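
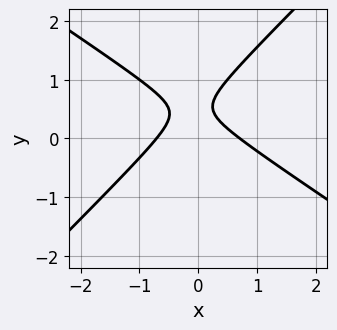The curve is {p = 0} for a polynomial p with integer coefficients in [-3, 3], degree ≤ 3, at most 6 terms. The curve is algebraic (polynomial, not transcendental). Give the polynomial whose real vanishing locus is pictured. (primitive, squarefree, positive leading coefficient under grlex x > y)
2*x^2 + x*y - 3*y^2 + 3*y - 1

(a) The degree is 2 — the shape is more complex than any degree-1 curve.
(b) From the axis intercepts and sections: it misses every integer gridline on the y-axis.
(c) Fitting integer coefficients to these (and the overall shape) gives p.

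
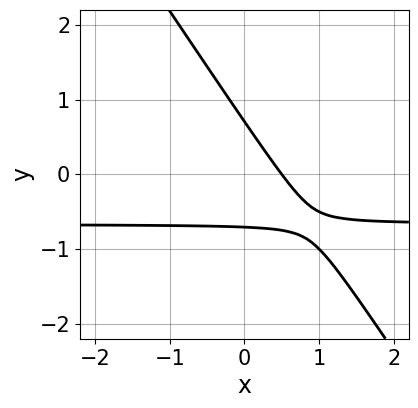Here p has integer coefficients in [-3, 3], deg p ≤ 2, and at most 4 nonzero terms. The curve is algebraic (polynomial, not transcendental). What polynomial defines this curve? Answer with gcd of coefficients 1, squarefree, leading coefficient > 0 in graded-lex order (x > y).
(a) Degree: a generic line meets the curve in up to 2 points, so deg p = 2.
(b) Putting this together gives p.

3*x*y + 2*y^2 + 2*x - 1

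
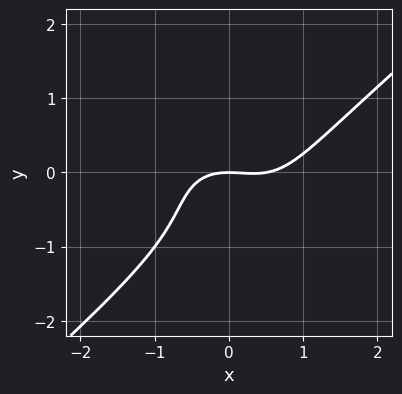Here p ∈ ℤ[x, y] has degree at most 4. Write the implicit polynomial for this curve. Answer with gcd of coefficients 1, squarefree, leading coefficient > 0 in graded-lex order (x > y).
2*x^3 - 3*y^3 - x^2 - 3*y^2 - 3*y

The degree is 3 — a generic line meets the curve in up to 3 points.
Reading off the gridlines: one x-axis crossing is at x = 0; it crosses the y-axis at the gridline y = 0.
Assembling these constraints gives the stated polynomial.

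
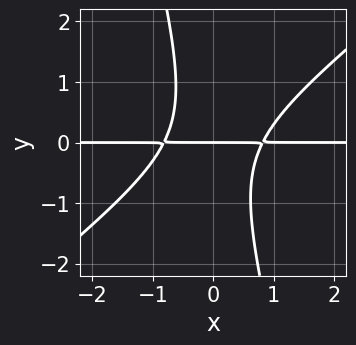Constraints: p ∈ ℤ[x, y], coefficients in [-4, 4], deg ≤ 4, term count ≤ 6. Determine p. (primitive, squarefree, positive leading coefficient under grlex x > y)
First, the degree is 3 — the shape is more complex than any degree-2 curve.
Next, from the visible intercepts: the visible x-axis segment lies entirely on the curve; one y-axis crossing is at y = 0.
Finally, assembling these constraints gives the stated polynomial.

3*x^2*y - 3*x*y^2 - y^3 - 2*y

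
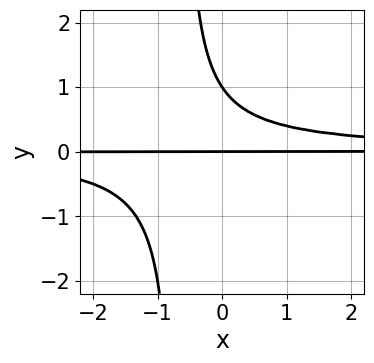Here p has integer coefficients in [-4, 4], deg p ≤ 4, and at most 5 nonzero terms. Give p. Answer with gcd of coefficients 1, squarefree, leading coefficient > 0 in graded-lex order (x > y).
3*x*y^2 + 2*y^2 - 2*y

First, deg p = 3. No degree-2 curve has this shape.
Next, checking where it meets the axes: among the integer gridlines, it crosses the y-axis at y ∈ {0, 1}; every point of the x-axis in the box is on the curve.
Finally, these observations pin down the coefficients.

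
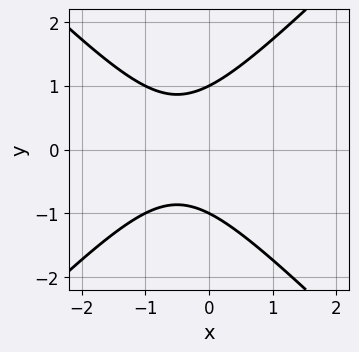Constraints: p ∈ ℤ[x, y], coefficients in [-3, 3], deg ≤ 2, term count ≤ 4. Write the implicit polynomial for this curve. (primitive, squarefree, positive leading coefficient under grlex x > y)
x^2 - y^2 + x + 1

1. deg p = 2. The shape is more complex than any degree-1 curve.
2. Symmetries: mirror symmetry y ↦ −y ⇒ only even powers of y.
3. Against the integer gridlines: the y-axis gridline crossings are at y ∈ {-1, 1}; it misses every integer gridline on the x-axis.
4. Solving for integer coefficients yields p as stated.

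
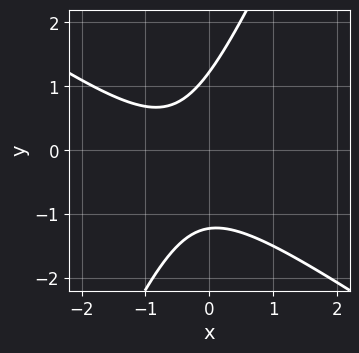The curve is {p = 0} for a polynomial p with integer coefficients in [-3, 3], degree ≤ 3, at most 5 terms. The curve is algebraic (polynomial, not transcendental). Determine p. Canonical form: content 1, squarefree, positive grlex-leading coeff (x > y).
1. deg p = 2.
2. From the axis intercepts and sections: the curve avoids every integer x-axis point in the box.
3. The integer polynomial consistent with all of this is the stated p.

3*x^2 + 3*x*y - 2*y^2 + 3*x + 3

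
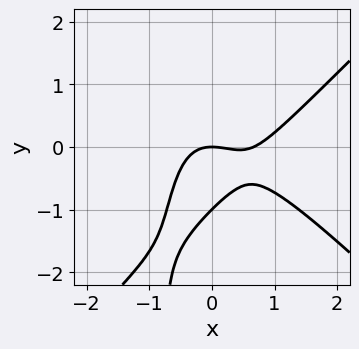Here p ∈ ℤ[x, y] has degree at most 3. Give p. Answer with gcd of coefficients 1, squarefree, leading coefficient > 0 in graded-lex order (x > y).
(a) deg p = 3. No degree-2 curve has this shape.
(b) From the visible intercepts: among the integer gridlines, it crosses the y-axis at y ∈ {-1, 0}; it crosses the x-axis at the gridline x = 0.
(c) Assembling these constraints gives the stated polynomial.

3*x^3 - 3*x*y^2 - 2*x^2 - 3*y^2 - 3*y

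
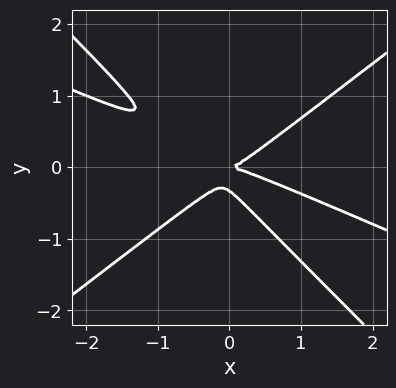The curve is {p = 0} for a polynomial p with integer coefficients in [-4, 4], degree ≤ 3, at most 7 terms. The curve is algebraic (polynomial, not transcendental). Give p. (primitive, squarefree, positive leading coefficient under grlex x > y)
First, deg p = 3. The shape is more complex than any degree-2 curve.
Then, reading off the gridlines: it crosses the x-axis at the gridline x = 0; it meets the y-axis at y = 0 (among the integer gridlines).
Finally, fitting integer coefficients to these (and the overall shape) gives p.

x^3 + 2*x^2*y - 2*x*y^2 - 3*y^3 - y^2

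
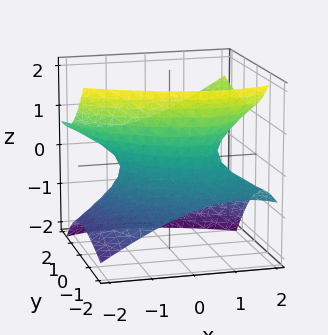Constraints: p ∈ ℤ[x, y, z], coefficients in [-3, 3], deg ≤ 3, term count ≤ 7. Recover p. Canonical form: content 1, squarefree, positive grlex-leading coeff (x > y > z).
x^2 + x*y + y^2 - 2*y*z - 2*z^2 - 1

1. deg p = 2. No degree-1 surface has this shape.
2. Checking where it meets the axes: the surface avoids every integer z-axis point in the box; the y-axis gridline crossings are at y ∈ {-1, 1}; the x-axis gridline crossings are at x ∈ {-1, 1}.
3. Assembling these constraints gives the stated polynomial.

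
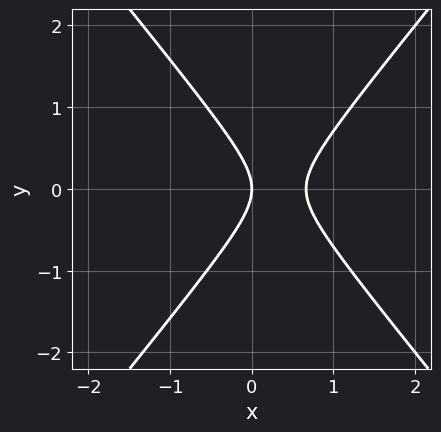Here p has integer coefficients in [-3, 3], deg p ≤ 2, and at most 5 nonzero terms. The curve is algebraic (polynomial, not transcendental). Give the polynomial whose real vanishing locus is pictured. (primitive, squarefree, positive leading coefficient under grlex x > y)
1. The degree is 2 — a generic line meets the curve in up to 2 points.
2. Symmetries: the y ↦ −y reflection is a symmetry, so y appears only in even powers.
3. Reading off the gridlines: one x-axis crossing is at x = 0; it meets the y-axis at y = 0 (among the integer gridlines).
4. These observations pin down the coefficients.

3*x^2 - 2*y^2 - 2*x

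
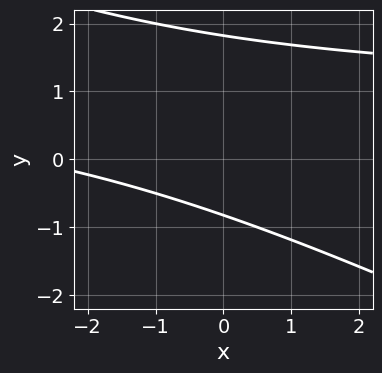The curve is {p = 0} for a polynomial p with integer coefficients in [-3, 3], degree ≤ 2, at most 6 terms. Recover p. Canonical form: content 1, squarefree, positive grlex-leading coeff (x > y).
Degree: the shape is more complex than any degree-1 curve, so deg p = 2.
Reading off the gridlines: no x-intercept at any integer in the box.
Solving for integer coefficients yields p as stated.

x*y + 2*y^2 - x - 2*y - 3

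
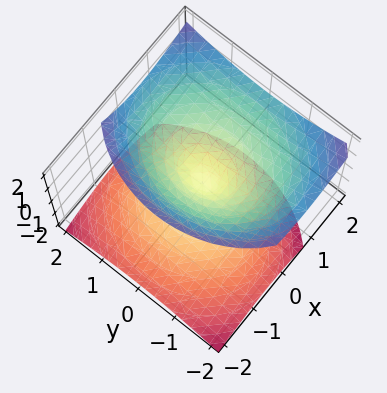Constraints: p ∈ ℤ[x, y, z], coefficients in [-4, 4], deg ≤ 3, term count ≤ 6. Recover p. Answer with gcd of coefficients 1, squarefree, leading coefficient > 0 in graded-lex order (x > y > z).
3*x^2 - 2*x*z + 2*y^2 - 3*z^2

First, deg p = 2. The shape is more complex than any degree-1 surface.
Next, reading off the gridlines: it meets the z-axis at z = 0 (among the integer gridlines); it crosses the x-axis at the gridline x = 0; one y-axis crossing is at y = 0.
Finally, putting this together gives p.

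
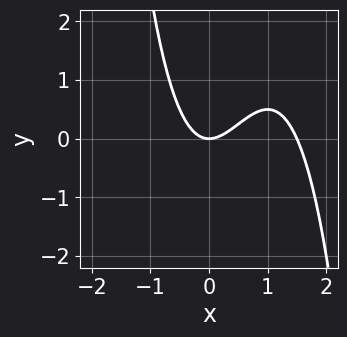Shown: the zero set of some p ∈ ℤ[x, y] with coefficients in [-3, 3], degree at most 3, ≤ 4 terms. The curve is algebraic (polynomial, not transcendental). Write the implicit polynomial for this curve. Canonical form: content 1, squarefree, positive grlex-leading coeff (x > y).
2*x^3 - 3*x^2 + 2*y

First, the degree is 3 — the shape is more complex than any degree-2 curve.
Then, checking where it meets the axes: it meets the x-axis at x = 0 (among the integer gridlines); it meets the y-axis at y = 0 (among the integer gridlines).
Finally, fitting integer coefficients to these (and the overall shape) gives p.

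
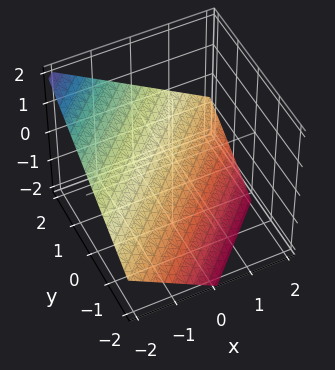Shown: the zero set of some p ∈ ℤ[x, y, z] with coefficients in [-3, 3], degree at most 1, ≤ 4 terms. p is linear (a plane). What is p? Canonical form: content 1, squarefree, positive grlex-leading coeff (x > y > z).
1. deg p = 1.
2. Checking where it meets the axes: it meets the x-axis at x = -1 (among the integer gridlines); one y-axis crossing is at y = 1.
3. Solving for integer coefficients yields p as stated.

2*x - 2*y + 3*z + 2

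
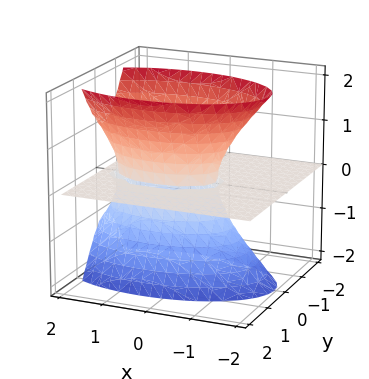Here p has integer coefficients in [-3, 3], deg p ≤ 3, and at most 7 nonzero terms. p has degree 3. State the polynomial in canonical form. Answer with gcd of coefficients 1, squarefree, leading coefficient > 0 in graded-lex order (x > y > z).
(a) I count 2 distinct pieces. Treating them together as one polynomial.
(b) deg p = 3. No degree-2 surface has this shape.
(c) Reading off the gridlines: it meets the z-axis at z = 0 (among the integer gridlines); the visible x-axis segment lies entirely on the surface; every point of the y-axis in the box is on the surface.
(d) These observations pin down the coefficients.

x^2*z + 3*y^2*z - z^3 - x*z - z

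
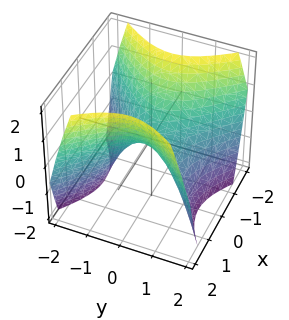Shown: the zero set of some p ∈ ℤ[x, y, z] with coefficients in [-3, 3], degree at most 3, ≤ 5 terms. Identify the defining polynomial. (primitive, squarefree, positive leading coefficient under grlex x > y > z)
x^2 - y^2 - z

First, degree: a hyperbolic paraboloid; a quadric, so deg p = 2.
Next, symmetries: mirror symmetry x ↦ −x ⇒ only even powers of x; it's symmetric under y → −y, forcing even powers of y.
Then, observable constraints: one x-axis crossing is at x = 0; it meets the z-axis at z = 0 (among the integer gridlines); it crosses the y-axis at the gridline y = 0.
Finally, these observations pin down the coefficients.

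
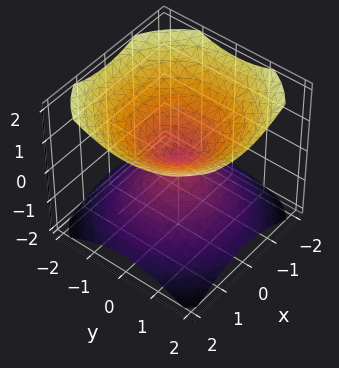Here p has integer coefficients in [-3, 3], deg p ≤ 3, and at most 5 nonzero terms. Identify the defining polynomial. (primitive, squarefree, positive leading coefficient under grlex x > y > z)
2*x^2 + 2*y^2 - 3*z^2

I count 2 distinct pieces. Treating them together as one polynomial.
Degree: two nappes meeting at a single point; a quadric, so deg p = 2.
Symmetries: every cross-section ⟂ z is a circle, so x, y appear only via x² + y²; it's symmetric under z → −z, forcing even powers of z.
Checking where it meets the axes: it crosses the y-axis at the gridline y = 0; a circular section at z = 1 has radius between 1 and 2; it meets the x-axis at x = 0 (among the integer gridlines); it crosses the z-axis at the gridline z = 0.
Matching integer coefficients to the picture gives p.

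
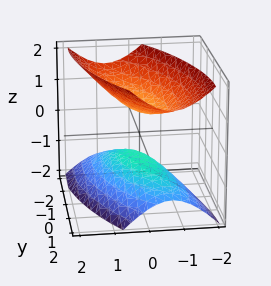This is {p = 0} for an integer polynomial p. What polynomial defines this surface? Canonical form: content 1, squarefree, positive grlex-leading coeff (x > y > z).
3*x^2 + 2*x*y + y^2 - 2*z^2 + 1

First, the picture has 2 separate pieces. Treating them together as one polynomial.
Next, the degree is 2 — a generic line meets the surface in up to 2 points.
Then, against the integer gridlines: it misses every integer gridline on the y-axis; it misses every integer gridline on the x-axis.
Finally, assembling these constraints gives the stated polynomial.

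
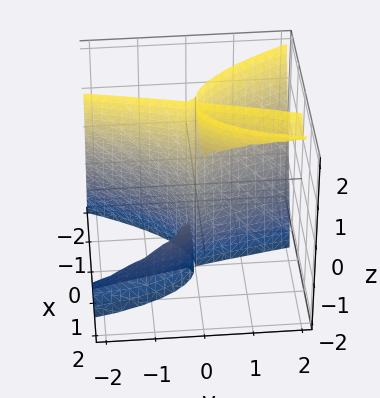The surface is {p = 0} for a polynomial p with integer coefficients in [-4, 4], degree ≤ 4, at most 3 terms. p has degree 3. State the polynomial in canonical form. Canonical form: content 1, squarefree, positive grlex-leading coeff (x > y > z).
3*x^3 - 2*x*y*z + y^2

(a) There are 2 components. They look like related sheets of one shape, so recover p as a whole.
(b) The degree is 3 — a generic line meets the surface in up to 3 points.
(c) From the axis intercepts and sections: one x-axis crossing is at x = 0; it meets the y-axis at y = 0 (among the integer gridlines); every point of the z-axis in the box is on the surface.
(d) Putting this together gives p.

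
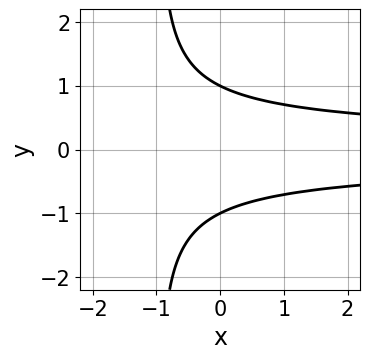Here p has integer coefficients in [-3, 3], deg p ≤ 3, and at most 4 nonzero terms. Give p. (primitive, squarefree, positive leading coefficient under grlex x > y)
x*y^2 + y^2 - 1

First, deg p = 3.
Then, symmetries: it's symmetric under y → −y, forcing even powers of y.
Then, reading off the gridlines: it misses every integer gridline on the x-axis; among the integer gridlines, it crosses the y-axis at y ∈ {-1, 1}.
Finally, the integer polynomial consistent with all of this is the stated p.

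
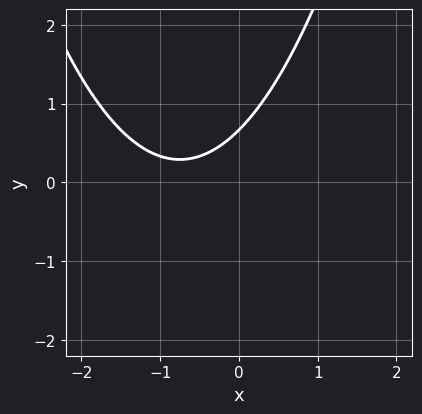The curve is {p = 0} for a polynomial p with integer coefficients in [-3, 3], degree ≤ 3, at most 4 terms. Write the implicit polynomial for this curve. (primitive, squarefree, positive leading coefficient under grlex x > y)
2*x^2 + 3*x - 3*y + 2

1. The degree is 2 — a generic line meets the curve in up to 2 points.
2. Reading off the gridlines: it misses every integer gridline on the x-axis.
3. Assembling these constraints gives the stated polynomial.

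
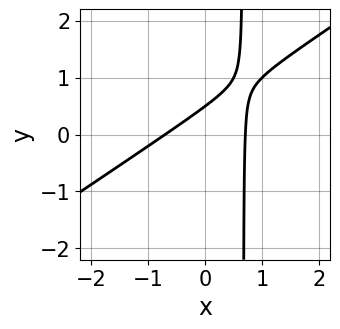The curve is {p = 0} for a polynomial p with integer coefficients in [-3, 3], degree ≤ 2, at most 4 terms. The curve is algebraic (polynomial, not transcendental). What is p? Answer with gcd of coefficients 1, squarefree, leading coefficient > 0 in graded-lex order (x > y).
(a) The degree is 2 — no degree-1 curve has this shape.
(b) Matching integer coefficients to the picture gives p.

2*x^2 - 3*x*y + 2*y - 1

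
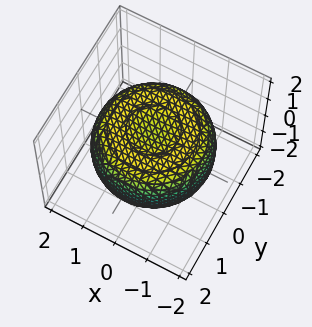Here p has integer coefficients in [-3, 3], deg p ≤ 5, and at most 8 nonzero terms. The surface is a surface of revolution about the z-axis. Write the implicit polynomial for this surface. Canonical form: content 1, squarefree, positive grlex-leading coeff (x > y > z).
x^4 + 2*x^2*y^2 + y^4 - 2*x^2 - 2*y^2 + 3*z^2 - 2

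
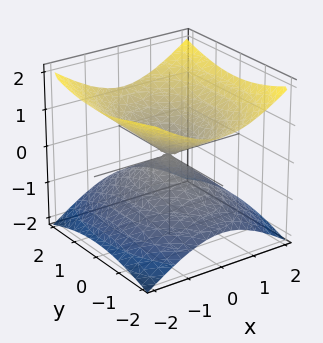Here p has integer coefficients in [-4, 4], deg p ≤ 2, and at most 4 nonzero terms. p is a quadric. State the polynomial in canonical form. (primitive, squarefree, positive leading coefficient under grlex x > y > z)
2*x^2 + y^2 - 3*z^2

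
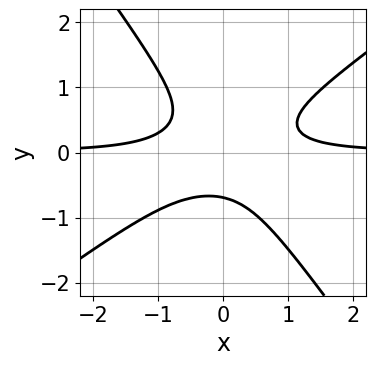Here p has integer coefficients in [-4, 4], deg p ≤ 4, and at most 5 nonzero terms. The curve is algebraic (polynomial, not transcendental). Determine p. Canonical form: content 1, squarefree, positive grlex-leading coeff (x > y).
3*x^2*y - 2*x*y^2 - 3*y^3 - 1

deg p = 3. A generic line meets the curve in up to 3 points.
Checking where it meets the axes: the curve avoids every integer x-axis point in the box.
Assembling these constraints gives the stated polynomial.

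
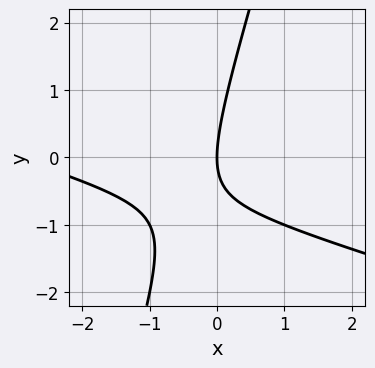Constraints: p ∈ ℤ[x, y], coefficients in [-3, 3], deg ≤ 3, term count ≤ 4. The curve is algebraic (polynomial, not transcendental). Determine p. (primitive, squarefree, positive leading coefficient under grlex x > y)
(a) deg p = 2. No degree-1 curve has this shape.
(b) From the visible intercepts: it crosses the x-axis at the gridline x = 0; it meets the y-axis at y = 0 (among the integer gridlines).
(c) Together with the visible shape, these determine p as stated.

x^2 + 3*x*y - y^2 + 3*x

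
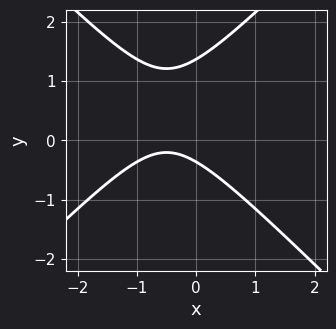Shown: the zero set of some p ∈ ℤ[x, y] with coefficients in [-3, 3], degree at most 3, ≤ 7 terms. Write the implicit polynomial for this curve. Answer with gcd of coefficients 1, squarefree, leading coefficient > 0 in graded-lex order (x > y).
(a) Degree: a generic line meets the curve in up to 2 points, so deg p = 2.
(b) From the visible intercepts: it misses every integer gridline on the x-axis.
(c) Assembling these constraints gives the stated polynomial.

2*x^2 - 2*y^2 + 2*x + 2*y + 1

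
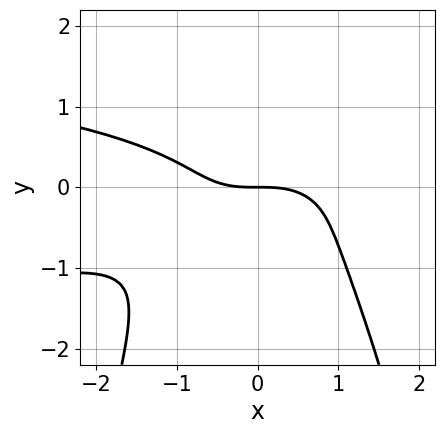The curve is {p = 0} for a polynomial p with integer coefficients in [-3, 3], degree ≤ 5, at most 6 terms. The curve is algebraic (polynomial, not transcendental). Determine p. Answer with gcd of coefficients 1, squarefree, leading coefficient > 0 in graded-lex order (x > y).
The degree is 4 — the shape is more complex than any degree-3 curve.
Observable constraints: it meets the y-axis at y = 0 (among the integer gridlines); one x-axis crossing is at x = 0.
Together with the visible shape, these determine p as stated.

3*x^2*y^2 + x^3 + 3*y^3 + 2*y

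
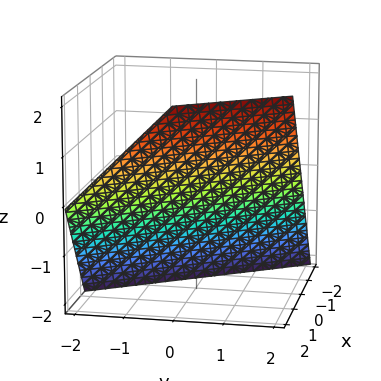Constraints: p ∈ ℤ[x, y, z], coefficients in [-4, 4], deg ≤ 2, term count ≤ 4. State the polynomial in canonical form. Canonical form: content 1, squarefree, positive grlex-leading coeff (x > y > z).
First, degree: every cross-section is a straight line — this is a plane, so deg p = 1.
Then, reading off the gridlines: it meets the z-axis at z = -1 (among the integer gridlines); one y-axis crossing is at y = 1.
Finally, fitting integer coefficients to these (and the overall shape) gives p.

3*x + 2*y - 2*z - 2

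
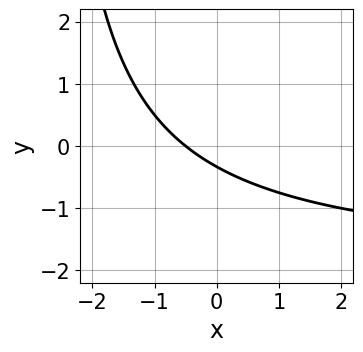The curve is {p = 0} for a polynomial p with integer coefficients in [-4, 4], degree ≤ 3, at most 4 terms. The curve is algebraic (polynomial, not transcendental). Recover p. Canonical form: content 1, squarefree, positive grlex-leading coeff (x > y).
(a) deg p = 2. The shape is more complex than any degree-1 curve.
(b) Putting this together gives p.

x*y + 2*x + 3*y + 1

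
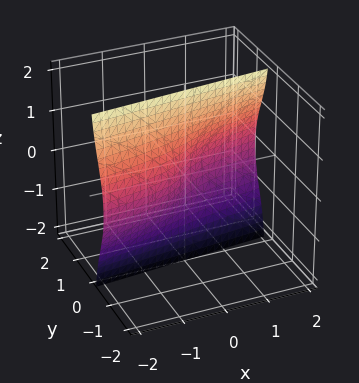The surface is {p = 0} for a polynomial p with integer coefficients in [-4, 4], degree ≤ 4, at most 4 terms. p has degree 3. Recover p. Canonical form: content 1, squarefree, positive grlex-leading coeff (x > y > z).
3*y^3 + 2*y*z^2 - x + y

1. Degree: no degree-2 surface has this shape, so deg p = 3.
2. From the axis intercepts and sections: it crosses the x-axis at the gridline x = 0; it crosses the y-axis at the gridline y = 0.
3. Solving for integer coefficients yields p as stated.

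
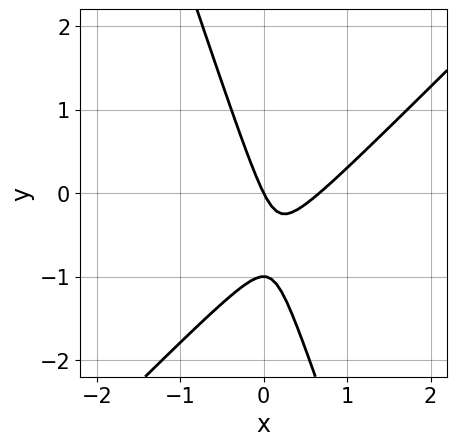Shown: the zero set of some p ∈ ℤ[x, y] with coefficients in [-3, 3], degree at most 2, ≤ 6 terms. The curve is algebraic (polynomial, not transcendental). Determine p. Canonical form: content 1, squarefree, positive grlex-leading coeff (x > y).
3*x^2 - 2*x*y - y^2 - 2*x - y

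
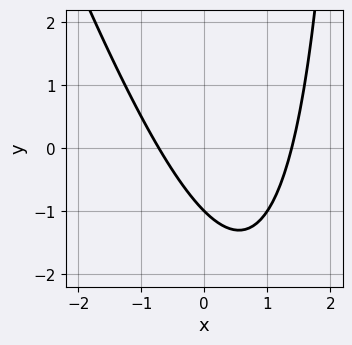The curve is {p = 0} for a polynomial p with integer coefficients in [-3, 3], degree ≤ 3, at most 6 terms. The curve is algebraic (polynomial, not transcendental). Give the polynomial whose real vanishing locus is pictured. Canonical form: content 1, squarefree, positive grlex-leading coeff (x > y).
3*x^2 + x*y - 2*x - 3*y - 3

First, deg p = 2. The shape is more complex than any degree-1 curve.
Next, checking where it meets the axes: it crosses the y-axis at the gridline y = -1.
Finally, these observations pin down the coefficients.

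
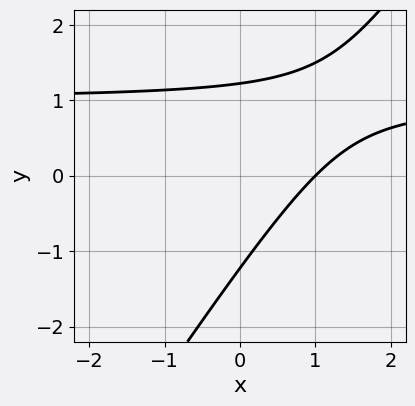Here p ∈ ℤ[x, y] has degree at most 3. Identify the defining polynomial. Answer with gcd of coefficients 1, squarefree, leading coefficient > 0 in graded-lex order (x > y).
1. Degree: no degree-1 curve has this shape, so deg p = 2.
2. Against the integer gridlines: it crosses the x-axis at the gridline x = 1.
3. Together with the visible shape, these determine p as stated.

3*x*y - 2*y^2 - 3*x + 3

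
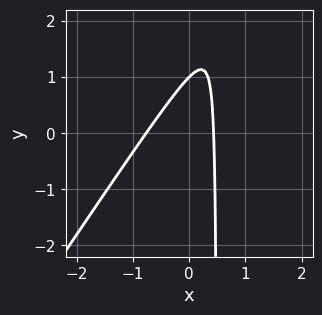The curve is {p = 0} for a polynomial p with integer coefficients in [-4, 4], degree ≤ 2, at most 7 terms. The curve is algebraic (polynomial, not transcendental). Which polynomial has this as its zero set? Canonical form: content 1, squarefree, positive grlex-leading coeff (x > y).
First, degree: the shape is more complex than any degree-1 curve, so deg p = 2.
Then, from the visible intercepts: one y-axis crossing is at y = 1.
Finally, assembling these constraints gives the stated polynomial.

3*x^2 - 2*x*y + x + y - 1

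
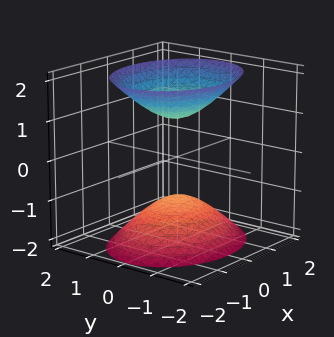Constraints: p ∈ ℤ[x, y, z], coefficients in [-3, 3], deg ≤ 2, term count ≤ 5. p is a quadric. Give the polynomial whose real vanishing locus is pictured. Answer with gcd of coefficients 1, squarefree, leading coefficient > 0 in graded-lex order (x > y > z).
1. I count 2 distinct pieces. They look like related sheets of one shape, so recover p as a whole.
2. Degree: two sheets facing apart; a quadric, so deg p = 2.
3. Symmetries: it's symmetric under z → −z, forcing even powers of z; it's symmetric under x → −x, forcing even powers of x; the y ↦ −y reflection is a symmetry, so y appears only in even powers.
4. Checking where it meets the axes: the surface avoids every integer y-axis point in the box; among the integer gridlines, it crosses the z-axis at z ∈ {-1, 1}; the surface avoids every integer x-axis point in the box.
5. Putting this together gives p.

2*x^2 + 3*y^2 - 2*z^2 + 2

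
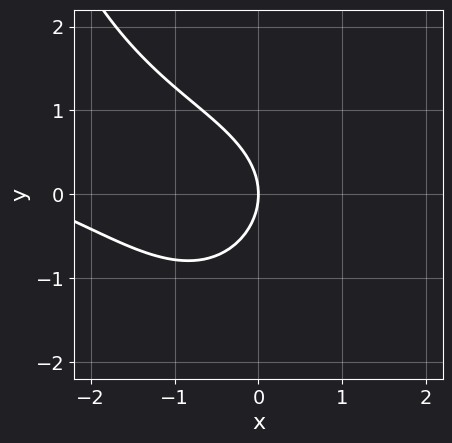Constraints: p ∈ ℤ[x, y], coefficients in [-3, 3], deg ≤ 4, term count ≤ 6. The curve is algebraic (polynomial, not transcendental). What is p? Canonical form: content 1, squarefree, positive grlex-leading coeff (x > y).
x^2*y - x^2 - 2*y^2 - 3*x

(a) deg p = 3.
(b) Reading off the gridlines: one y-axis crossing is at y = 0; it meets the x-axis at x = 0 (among the integer gridlines).
(c) Matching integer coefficients to the picture gives p.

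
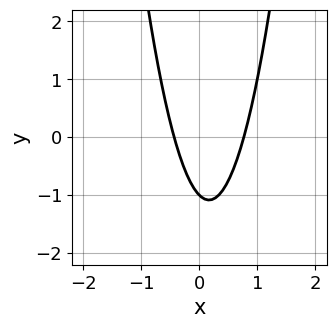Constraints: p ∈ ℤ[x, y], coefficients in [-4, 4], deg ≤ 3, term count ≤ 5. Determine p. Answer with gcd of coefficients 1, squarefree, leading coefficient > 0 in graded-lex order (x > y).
3*x^2 - x - y - 1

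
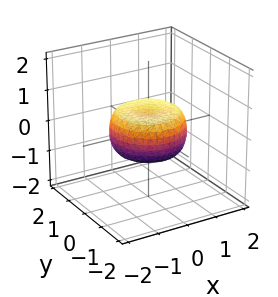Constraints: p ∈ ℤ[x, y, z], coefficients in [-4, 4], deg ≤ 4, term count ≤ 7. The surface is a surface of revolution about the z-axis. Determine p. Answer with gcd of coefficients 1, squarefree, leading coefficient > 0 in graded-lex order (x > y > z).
2*x^4 + 4*x^2*y^2 + 2*y^4 - 2*x^2 - 2*y^2 + 3*z^2 - 1

(a) Degree: no degree-3 surface has this shape, so deg p = 4.
(b) Symmetries: rotational symmetry about the z-axis ⇒ p depends on x, y only through x² + y².
(c) Checking where it meets the axes: a circular section at z = 0 has radius between 1 and 2.
(d) Together with the visible shape, these determine p as stated.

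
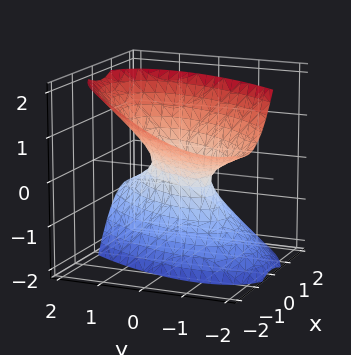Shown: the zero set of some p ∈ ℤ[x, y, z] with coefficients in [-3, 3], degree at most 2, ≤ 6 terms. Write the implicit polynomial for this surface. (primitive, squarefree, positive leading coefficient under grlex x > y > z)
3*x^2 - 3*x*y + 3*x*z + 2*y^2 - 2*z^2 - 1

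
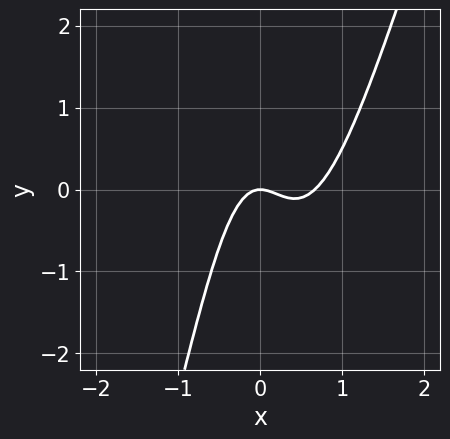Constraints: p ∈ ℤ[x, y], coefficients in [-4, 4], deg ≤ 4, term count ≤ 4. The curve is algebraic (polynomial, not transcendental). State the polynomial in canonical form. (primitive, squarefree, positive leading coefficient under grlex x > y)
3*x^3 - x^2*y - 2*x^2 - y

The degree is 3 — no degree-2 curve has this shape.
From the visible intercepts: it crosses the y-axis at the gridline y = 0; it crosses the x-axis at the gridline x = 0.
Fitting integer coefficients to these (and the overall shape) gives p.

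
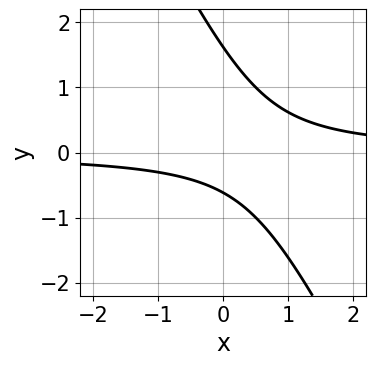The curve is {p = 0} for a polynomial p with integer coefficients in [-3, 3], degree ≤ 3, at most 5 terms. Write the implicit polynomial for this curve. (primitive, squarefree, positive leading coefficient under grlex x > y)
2*x*y + y^2 - y - 1

1. deg p = 2. No degree-1 curve has this shape.
2. Against the integer gridlines: no x-intercept at any integer in the box.
3. These observations pin down the coefficients.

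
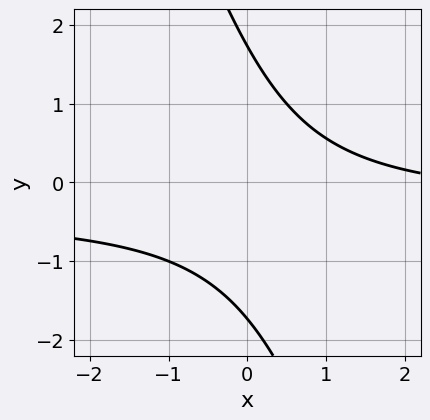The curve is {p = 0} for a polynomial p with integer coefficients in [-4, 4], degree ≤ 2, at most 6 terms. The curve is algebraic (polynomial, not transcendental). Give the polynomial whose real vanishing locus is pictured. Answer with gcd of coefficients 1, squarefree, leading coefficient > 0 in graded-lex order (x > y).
3*x*y + y^2 + x - 3

(a) Degree: no degree-1 curve has this shape, so deg p = 2.
(b) Reading off the gridlines: no x-intercept at any integer in the box.
(c) These observations pin down the coefficients.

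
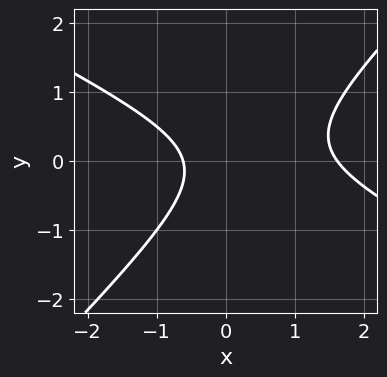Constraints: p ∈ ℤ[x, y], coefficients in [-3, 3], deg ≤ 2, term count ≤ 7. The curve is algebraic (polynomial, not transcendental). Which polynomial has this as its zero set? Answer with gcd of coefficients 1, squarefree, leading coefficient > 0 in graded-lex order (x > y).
deg p = 2. The shape is more complex than any degree-1 curve.
From the visible intercepts: the curve avoids every integer y-axis point in the box.
The integer polynomial consistent with all of this is the stated p.

x^2 + x*y - 2*y^2 - x - 1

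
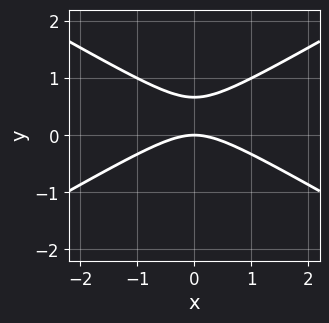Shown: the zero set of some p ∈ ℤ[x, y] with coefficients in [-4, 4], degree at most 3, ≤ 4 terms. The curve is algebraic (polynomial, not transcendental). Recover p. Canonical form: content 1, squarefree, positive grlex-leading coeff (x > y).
x^2 - 3*y^2 + 2*y

First, the degree is 2 — a generic line meets the curve in up to 2 points.
Then, symmetries: the x ↦ −x reflection is a symmetry, so x appears only in even powers.
Next, observable constraints: it meets the y-axis at y = 0 (among the integer gridlines); it crosses the x-axis at the gridline x = 0.
Finally, together with the visible shape, these determine p as stated.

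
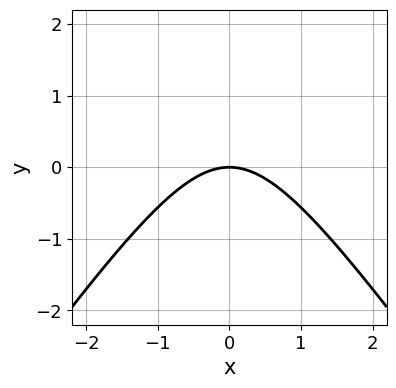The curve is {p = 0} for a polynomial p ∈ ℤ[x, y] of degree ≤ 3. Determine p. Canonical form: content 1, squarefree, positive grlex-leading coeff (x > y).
2*x^2 - y^2 + 3*y

(a) deg p = 2.
(b) Symmetries: the x ↦ −x reflection is a symmetry, so x appears only in even powers.
(c) From the visible intercepts: it meets the y-axis at y = 0 (among the integer gridlines); one x-axis crossing is at x = 0.
(d) Assembling these constraints gives the stated polynomial.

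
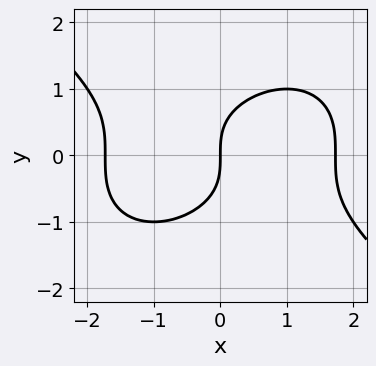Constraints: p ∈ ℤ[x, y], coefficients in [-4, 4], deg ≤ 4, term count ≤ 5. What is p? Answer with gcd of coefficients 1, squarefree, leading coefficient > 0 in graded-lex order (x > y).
First, deg p = 3. The shape is more complex than any degree-2 curve.
Next, checking where it meets the axes: one x-axis crossing is at x = 0; one y-axis crossing is at y = 0.
Finally, solving for integer coefficients yields p as stated.

x^3 + 2*y^3 - 3*x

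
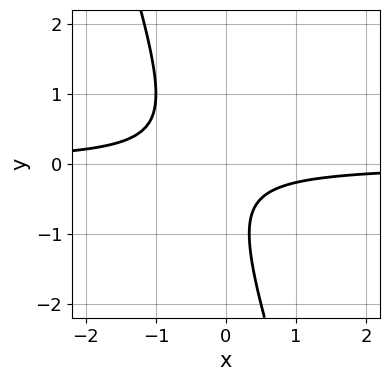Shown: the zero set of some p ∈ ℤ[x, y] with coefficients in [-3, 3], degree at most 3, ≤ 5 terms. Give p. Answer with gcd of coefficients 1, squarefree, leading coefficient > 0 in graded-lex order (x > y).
(a) deg p = 2. A generic line meets the curve in up to 2 points.
(b) Checking where it meets the axes: no x-intercept at any integer in the box; no y-intercept at any integer in the box.
(c) Together with the visible shape, these determine p as stated.

3*x*y + y^2 + y + 1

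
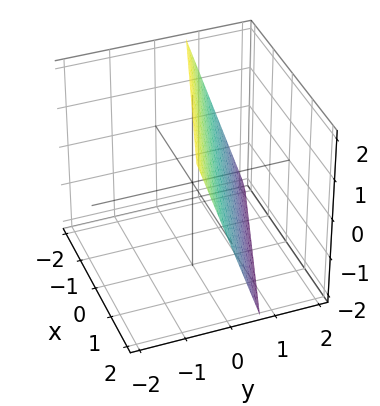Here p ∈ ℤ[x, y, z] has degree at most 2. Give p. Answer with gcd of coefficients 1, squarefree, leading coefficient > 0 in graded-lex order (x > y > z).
x + 3*y + z - 2

1. Degree: every cross-section is a straight line — this is a plane, so deg p = 1.
2. From the axis intercepts and sections: one x-axis crossing is at x = 2; it crosses the z-axis at the gridline z = 2.
3. These observations pin down the coefficients.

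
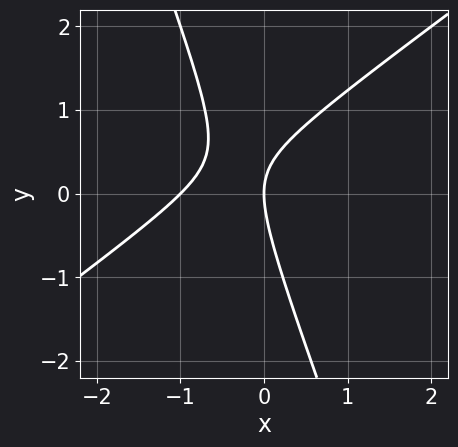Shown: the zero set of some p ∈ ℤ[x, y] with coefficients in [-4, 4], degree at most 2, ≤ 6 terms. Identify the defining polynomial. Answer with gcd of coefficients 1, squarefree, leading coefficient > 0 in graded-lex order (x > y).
First, deg p = 2. A generic line meets the curve in up to 2 points.
Then, observable constraints: the x-axis gridline crossings are at x ∈ {-1, 0}; it meets the y-axis at y = 0 (among the integer gridlines).
Finally, putting this together gives p.

2*x^2 - 2*x*y - y^2 + 2*x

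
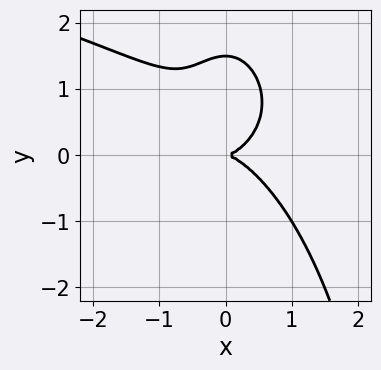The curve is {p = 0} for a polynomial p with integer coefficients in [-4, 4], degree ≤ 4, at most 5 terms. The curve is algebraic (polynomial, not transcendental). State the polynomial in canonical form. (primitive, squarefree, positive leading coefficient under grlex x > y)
The degree is 4 — the shape is more complex than any degree-3 curve.
Checking where it meets the axes: it meets the x-axis at x = 0 (among the integer gridlines); it crosses the y-axis at the gridline y = 0.
Putting this together gives p.

2*x^2*y^2 + 3*x^3 + 2*y^3 - 3*y^2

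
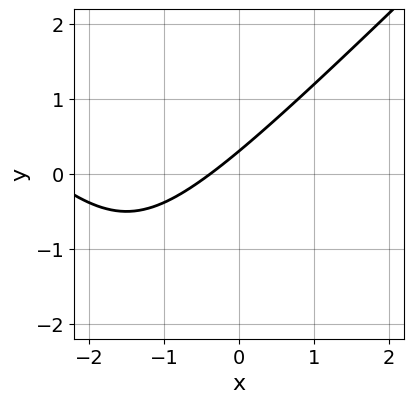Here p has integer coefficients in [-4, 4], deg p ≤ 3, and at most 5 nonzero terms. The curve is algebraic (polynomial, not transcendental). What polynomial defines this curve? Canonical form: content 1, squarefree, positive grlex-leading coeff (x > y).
x^2 - y^2 + 3*x - 3*y + 1

(a) Degree: no degree-1 curve has this shape, so deg p = 2.
(b) Putting this together gives p.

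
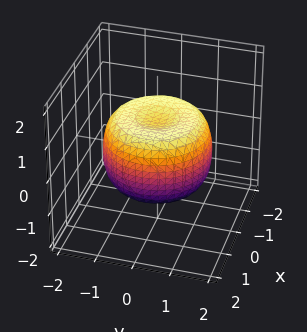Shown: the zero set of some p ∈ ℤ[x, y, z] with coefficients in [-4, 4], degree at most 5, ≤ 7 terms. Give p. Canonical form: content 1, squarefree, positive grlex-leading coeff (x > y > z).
2*x^4 + 4*x^2*y^2 + 2*y^4 - 3*x^2 - 3*y^2 + 3*z^2 - 2

The degree is 4 — the shape is more complex than any degree-3 surface.
By symmetry, the surface is invariant under rotation about z: p = q(x² + y², z).
Against the integer gridlines: a circular section at z = 0 has radius between 1 and 2.
Assembling these constraints gives the stated polynomial.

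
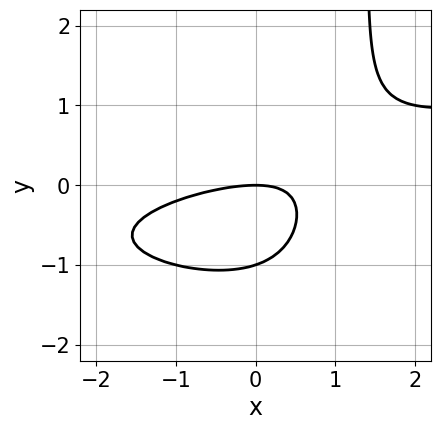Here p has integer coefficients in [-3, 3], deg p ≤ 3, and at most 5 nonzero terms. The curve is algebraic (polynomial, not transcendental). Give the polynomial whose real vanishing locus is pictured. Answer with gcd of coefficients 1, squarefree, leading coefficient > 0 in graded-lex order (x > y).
2*x*y^2 - x^2 + 3*x*y - 3*y^2 - 3*y

deg p = 3. The shape is more complex than any degree-2 curve.
Observable constraints: one x-axis crossing is at x = 0; the y-axis gridline crossings are at y ∈ {-1, 0}.
Putting this together gives p.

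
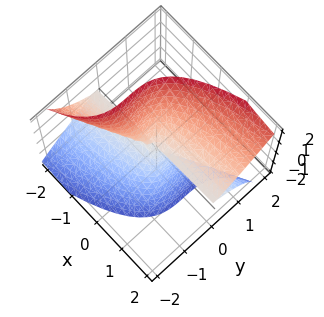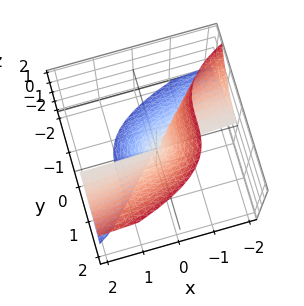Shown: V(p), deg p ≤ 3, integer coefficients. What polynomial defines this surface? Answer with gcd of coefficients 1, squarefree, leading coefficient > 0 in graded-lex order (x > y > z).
First, deg p = 3.
Next, against the integer gridlines: it crosses the z-axis at the gridline z = 0; it crosses the y-axis at the gridline y = 0; the visible x-axis segment lies entirely on the surface.
Finally, matching integer coefficients to the picture gives p.

2*x*z^2 - 2*y^3 + z^3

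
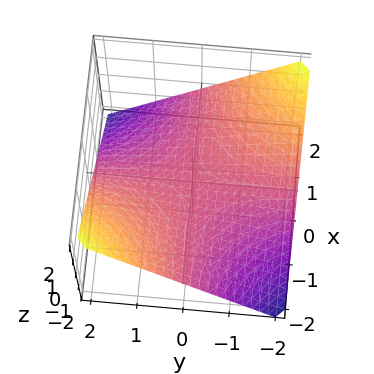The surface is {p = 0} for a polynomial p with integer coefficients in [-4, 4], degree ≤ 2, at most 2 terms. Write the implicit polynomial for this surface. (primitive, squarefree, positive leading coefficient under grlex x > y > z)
x*y + 2*z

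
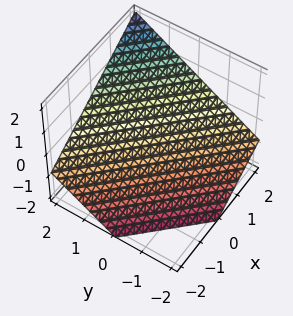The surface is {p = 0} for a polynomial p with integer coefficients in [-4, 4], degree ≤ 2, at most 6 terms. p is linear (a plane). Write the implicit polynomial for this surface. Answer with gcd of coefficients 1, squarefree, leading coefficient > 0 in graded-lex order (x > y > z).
2*x + 2*y - 3*z - 2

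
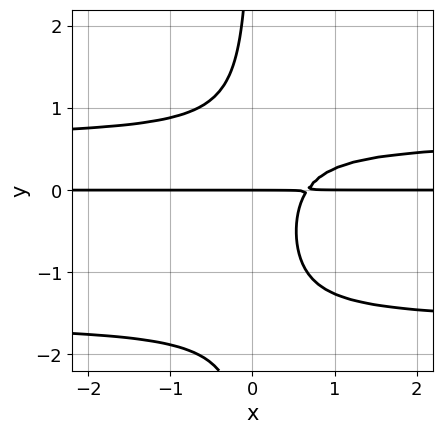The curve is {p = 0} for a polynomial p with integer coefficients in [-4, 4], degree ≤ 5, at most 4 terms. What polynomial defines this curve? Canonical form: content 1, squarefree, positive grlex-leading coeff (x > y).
3*x*y^3 + 3*x*y^2 - 3*x*y + 2*y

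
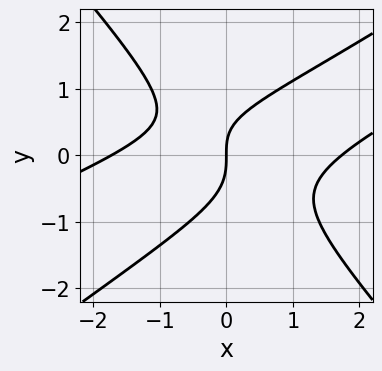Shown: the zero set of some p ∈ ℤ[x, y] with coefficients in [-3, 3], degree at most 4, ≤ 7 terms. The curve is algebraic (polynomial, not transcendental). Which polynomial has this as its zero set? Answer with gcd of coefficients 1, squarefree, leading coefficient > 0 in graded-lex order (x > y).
x^3 - 3*x^2*y + 3*y^3 + x*y - 3*x

(a) Degree: a generic line meets the curve in up to 3 points, so deg p = 3.
(b) Reading off the gridlines: it crosses the x-axis at the gridline x = 0; one y-axis crossing is at y = 0.
(c) Fitting integer coefficients to these (and the overall shape) gives p.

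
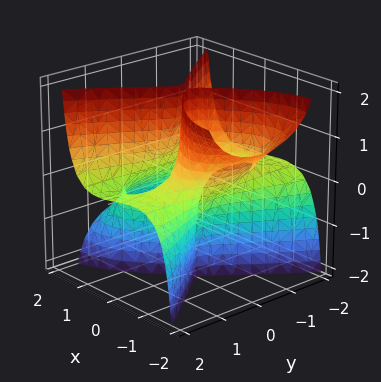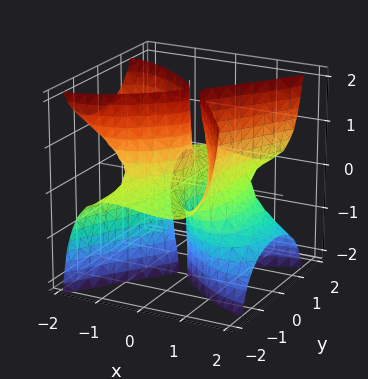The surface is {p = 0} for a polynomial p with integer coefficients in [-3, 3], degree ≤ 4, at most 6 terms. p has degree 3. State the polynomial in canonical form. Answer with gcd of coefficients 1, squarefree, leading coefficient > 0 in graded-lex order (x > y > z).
2*x^3 + 3*x^2*z - 3*y^2*z - 2*x

Degree: no degree-2 surface has this shape, so deg p = 3.
Checking where it meets the axes: among the integer gridlines, it crosses the x-axis at x ∈ {-1, 0, 1}; the visible y-axis segment lies entirely on the surface; every point of the z-axis in the box is on the surface.
Matching integer coefficients to the picture gives p.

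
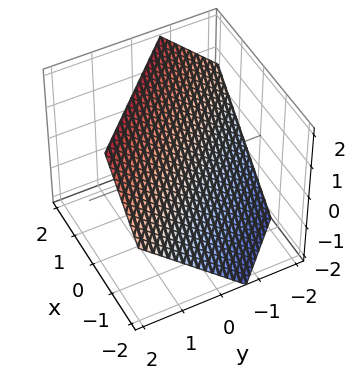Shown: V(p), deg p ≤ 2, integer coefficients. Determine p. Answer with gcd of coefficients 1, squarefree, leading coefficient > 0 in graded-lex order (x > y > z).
3*x + 3*y - 3*z + 2

1. The degree is 1 — every cross-section is a straight line — this is a plane.
2. Solving for integer coefficients yields p as stated.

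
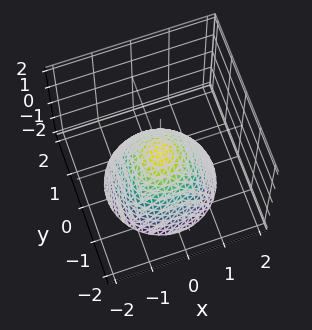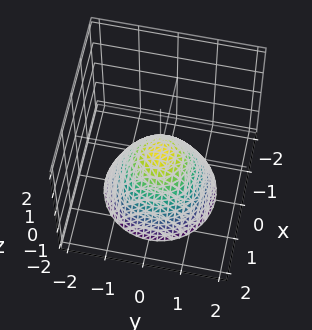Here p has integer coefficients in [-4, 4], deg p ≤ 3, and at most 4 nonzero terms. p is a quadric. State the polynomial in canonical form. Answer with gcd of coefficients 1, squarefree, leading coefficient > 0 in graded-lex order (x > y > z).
x^2 + y^2 + z

Degree: a single bowl opening along one axis; a quadric, so deg p = 2.
By symmetry, every cross-section ⟂ z is a circle, so x, y appear only via x² + y².
Checking where it meets the axes: a circular section at z = -1 has radius exactly 1; it meets the z-axis at z = 0 (among the integer gridlines); it crosses the y-axis at the gridline y = 0; it meets the x-axis at x = 0 (among the integer gridlines).
These observations pin down the coefficients.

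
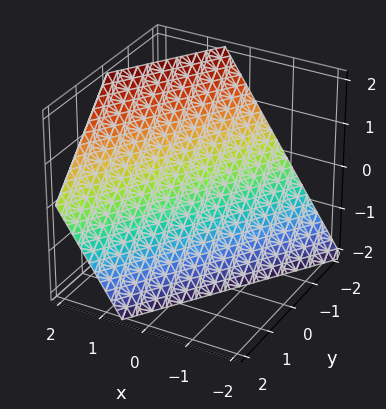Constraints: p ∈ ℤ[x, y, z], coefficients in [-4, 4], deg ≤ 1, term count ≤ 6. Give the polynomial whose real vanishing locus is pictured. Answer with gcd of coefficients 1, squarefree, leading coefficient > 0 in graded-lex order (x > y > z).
3*x - 2*y - 2*z - 2

1. Degree: the surface is flat (a plane), so deg p = 1.
2. Observable constraints: one z-axis crossing is at z = -1; it meets the y-axis at y = -1 (among the integer gridlines).
3. These observations pin down the coefficients.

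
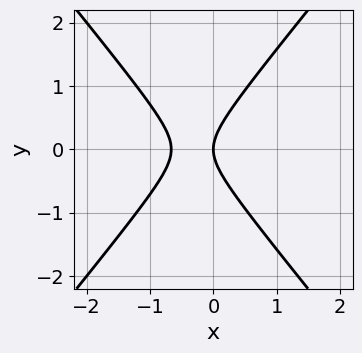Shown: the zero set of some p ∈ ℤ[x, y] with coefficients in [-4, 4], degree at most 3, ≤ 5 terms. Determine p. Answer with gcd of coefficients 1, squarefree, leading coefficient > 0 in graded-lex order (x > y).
3*x^2 - 2*y^2 + 2*x

deg p = 2. No degree-1 curve has this shape.
Symmetries: it's symmetric under y → −y, forcing even powers of y.
Against the integer gridlines: it meets the y-axis at y = 0 (among the integer gridlines); one x-axis crossing is at x = 0.
Solving for integer coefficients yields p as stated.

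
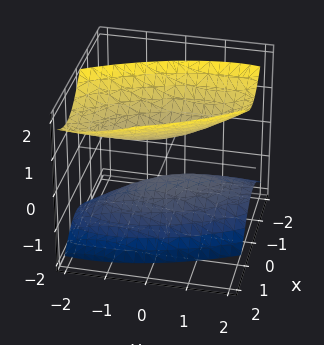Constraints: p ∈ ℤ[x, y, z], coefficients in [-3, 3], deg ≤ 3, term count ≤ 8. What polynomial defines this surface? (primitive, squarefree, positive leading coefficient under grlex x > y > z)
3*x^2 + 2*x*y - x*z + y^2 - 2*z^2 + 1

(a) I count 2 distinct pieces.
(b) Degree: a generic line meets the surface in up to 2 points, so deg p = 2.
(c) From the axis intercepts and sections: it misses every integer gridline on the x-axis; it misses every integer gridline on the y-axis.
(d) These observations pin down the coefficients.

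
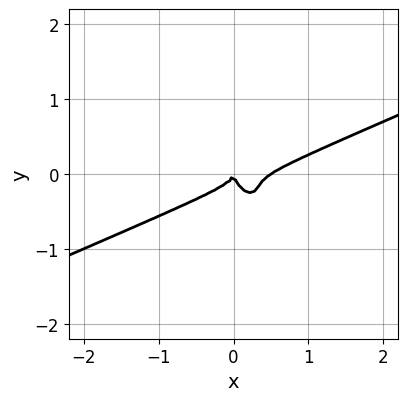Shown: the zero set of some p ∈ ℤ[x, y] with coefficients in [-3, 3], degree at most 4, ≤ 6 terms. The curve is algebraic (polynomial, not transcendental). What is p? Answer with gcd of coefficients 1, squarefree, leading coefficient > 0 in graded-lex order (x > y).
(a) Degree: a generic line meets the curve in up to 3 points, so deg p = 3.
(b) From the visible intercepts: it meets the x-axis at x = 0 (among the integer gridlines); it crosses the y-axis at the gridline y = 0.
(c) These observations pin down the coefficients.

2*x^3 - 3*x^2*y - 3*x*y^2 - 2*y^3 - x^2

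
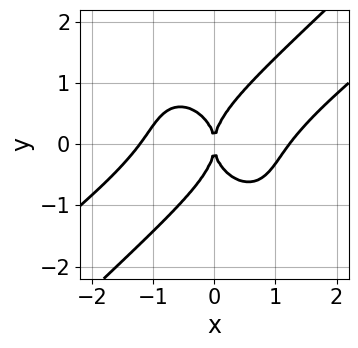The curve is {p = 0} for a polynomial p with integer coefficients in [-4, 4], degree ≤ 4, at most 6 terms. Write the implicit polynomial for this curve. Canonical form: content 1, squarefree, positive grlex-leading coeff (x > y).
2*x^4 - 3*x^3*y - x*y^3 + 2*y^4 - 3*x^2

Degree: the shape is more complex than any degree-3 curve, so deg p = 4.
Checking where it meets the axes: it meets the y-axis at y = 0 (among the integer gridlines); it meets the x-axis at x = 0 (among the integer gridlines).
Together with the visible shape, these determine p as stated.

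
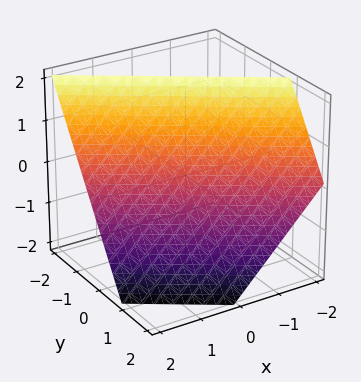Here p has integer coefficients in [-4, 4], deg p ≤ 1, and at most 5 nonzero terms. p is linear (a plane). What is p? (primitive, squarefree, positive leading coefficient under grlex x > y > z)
2*x + 3*y + 2*z - 2

(a) deg p = 1.
(b) Checking where it meets the axes: it meets the x-axis at x = 1 (among the integer gridlines); it crosses the z-axis at the gridline z = 1.
(c) Matching integer coefficients to the picture gives p.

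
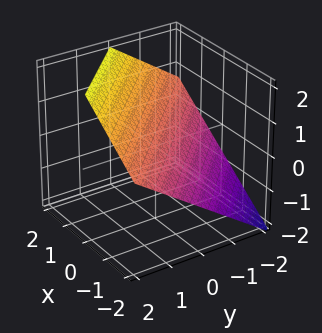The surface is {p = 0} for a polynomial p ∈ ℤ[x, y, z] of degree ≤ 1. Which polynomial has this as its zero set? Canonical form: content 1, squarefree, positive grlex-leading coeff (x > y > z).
2*x + 2*y - 3*z + 2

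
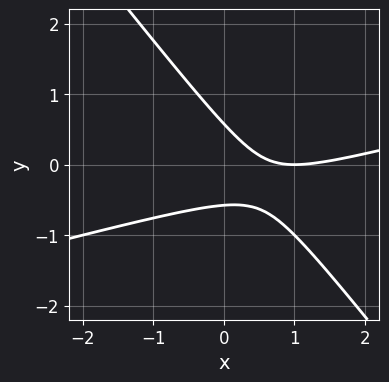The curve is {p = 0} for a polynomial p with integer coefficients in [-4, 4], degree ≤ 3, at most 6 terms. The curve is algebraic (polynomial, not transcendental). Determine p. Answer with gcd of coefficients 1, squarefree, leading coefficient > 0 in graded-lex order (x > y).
1. The degree is 2 — a generic line meets the curve in up to 2 points.
2. Against the integer gridlines: it meets the x-axis at x = 1 (among the integer gridlines).
3. Together with the visible shape, these determine p as stated.

x^2 - 3*x*y - 3*y^2 - 2*x + 1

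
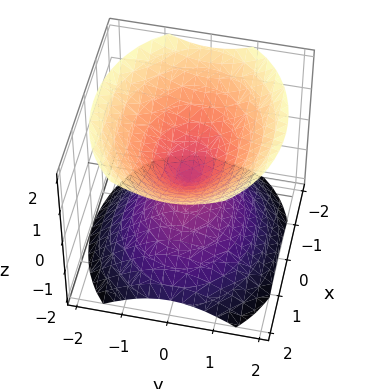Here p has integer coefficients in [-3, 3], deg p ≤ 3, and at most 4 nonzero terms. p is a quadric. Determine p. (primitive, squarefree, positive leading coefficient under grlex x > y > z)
1. There are 2 components. They look like related sheets of one shape, so recover p as a whole.
2. Degree: two nappes meeting at a single point; a quadric, so deg p = 2.
3. Symmetries: mirror symmetry x ↦ −x ⇒ only even powers of x; the z ↦ −z reflection is a symmetry, so z appears only in even powers; the y ↦ −y reflection is a symmetry, so y appears only in even powers.
4. Observable constraints: it meets the z-axis at z = 0 (among the integer gridlines); it crosses the y-axis at the gridline y = 0; one x-axis crossing is at x = 0.
5. Together with the visible shape, these determine p as stated.

2*x^2 + 3*y^2 - 3*z^2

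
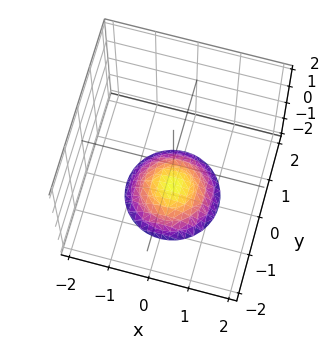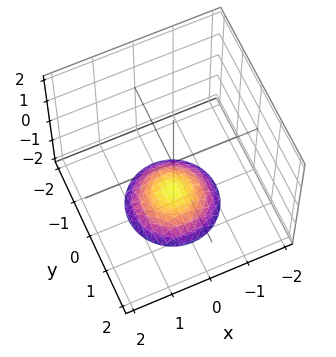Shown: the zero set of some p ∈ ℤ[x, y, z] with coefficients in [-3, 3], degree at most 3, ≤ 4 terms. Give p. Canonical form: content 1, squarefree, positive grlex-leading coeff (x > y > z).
Degree: a generic line meets the surface in up to 2 points, so deg p = 2.
Symmetry: every cross-section ⟂ z is a circle, so x, y appear only via x² + y².
From the axis intercepts and sections: it misses every integer gridline on the y-axis; it misses every integer gridline on the x-axis; a circular section at z = -2 has radius exactly 1.
Assembling these constraints gives the stated polynomial.

x^2 + y^2 + 2*z + 3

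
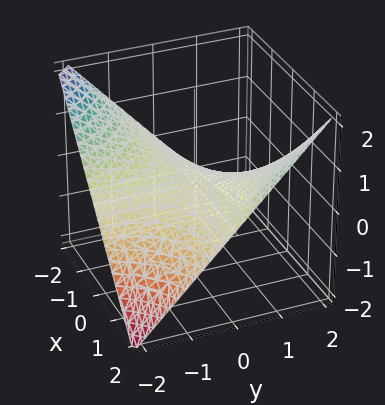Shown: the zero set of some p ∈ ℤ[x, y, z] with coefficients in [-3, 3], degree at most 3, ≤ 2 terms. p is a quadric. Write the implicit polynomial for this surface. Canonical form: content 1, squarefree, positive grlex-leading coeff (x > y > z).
x*y - 2*z

deg p = 2.
Observable constraints: one z-axis crossing is at z = 0; every point of the x-axis in the box is on the surface; the visible y-axis segment lies entirely on the surface.
Solving for integer coefficients yields p as stated.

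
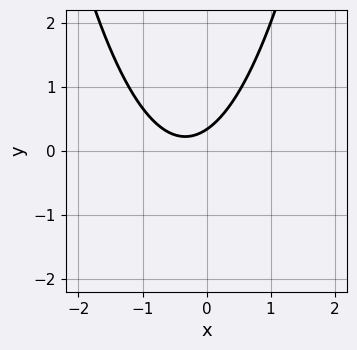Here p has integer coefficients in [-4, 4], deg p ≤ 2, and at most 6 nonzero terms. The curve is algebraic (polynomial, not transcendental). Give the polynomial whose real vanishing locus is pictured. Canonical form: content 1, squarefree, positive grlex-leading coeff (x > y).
3*x^2 + 2*x - 3*y + 1

First, deg p = 2.
Next, reading off the gridlines: the curve avoids every integer x-axis point in the box.
Finally, fitting integer coefficients to these (and the overall shape) gives p.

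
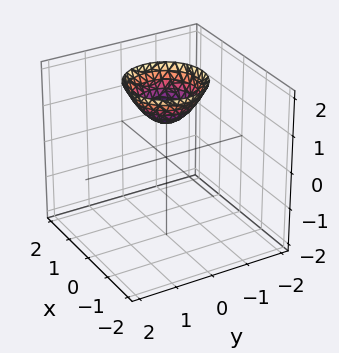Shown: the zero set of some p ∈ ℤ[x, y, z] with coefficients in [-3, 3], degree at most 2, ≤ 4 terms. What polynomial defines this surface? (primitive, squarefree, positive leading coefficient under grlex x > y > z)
deg p = 2.
Symmetry: the z-axis is an axis of rotation, so x and y enter only as x² + y².
Observable constraints: it misses every integer gridline on the x-axis; it meets the z-axis at z = 1 (among the integer gridlines).
Assembling these constraints gives the stated polynomial.

x^2 + y^2 - z + 1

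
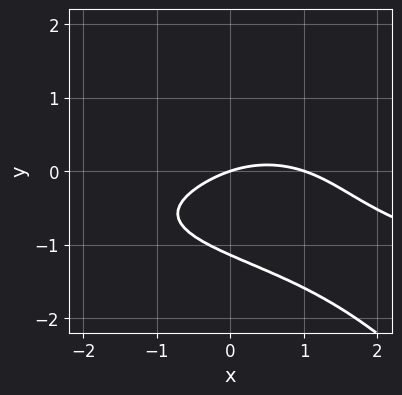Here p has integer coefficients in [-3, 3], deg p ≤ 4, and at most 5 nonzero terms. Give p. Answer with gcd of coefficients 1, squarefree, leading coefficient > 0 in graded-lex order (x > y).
The degree is 4 — a generic line meets the curve in up to 4 points.
From the axis intercepts and sections: it crosses the y-axis at the gridline y = 0; among the integer gridlines, it crosses the x-axis at x ∈ {0, 1}.
Putting this together gives p.

2*x*y^3 + 2*y^4 + x^2 - x + 3*y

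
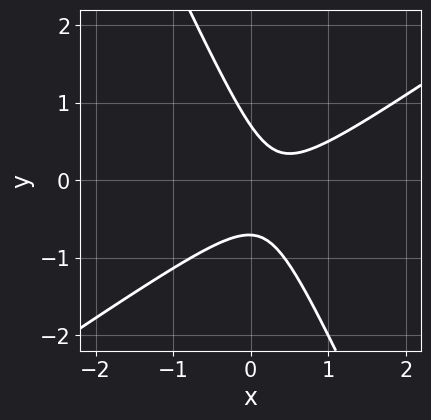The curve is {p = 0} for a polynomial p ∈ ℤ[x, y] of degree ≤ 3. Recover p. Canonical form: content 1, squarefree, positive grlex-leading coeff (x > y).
deg p = 2.
Reading off the gridlines: it misses every integer gridline on the x-axis.
These observations pin down the coefficients.

3*x^2 - 3*x*y - 2*y^2 - 2*x + 1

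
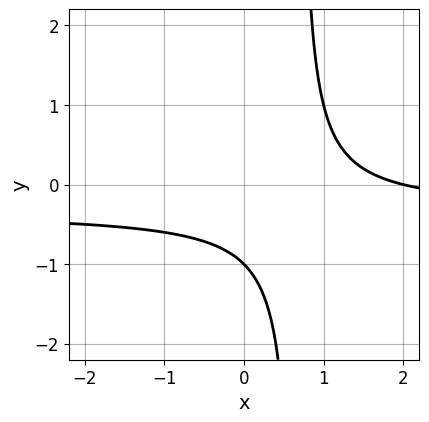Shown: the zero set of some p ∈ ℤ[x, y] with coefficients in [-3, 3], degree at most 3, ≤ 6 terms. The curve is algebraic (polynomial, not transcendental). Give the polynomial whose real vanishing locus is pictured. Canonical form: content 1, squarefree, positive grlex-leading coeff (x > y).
3*x*y + x - 2*y - 2

(a) deg p = 2. A generic line meets the curve in up to 2 points.
(b) Observable constraints: one y-axis crossing is at y = -1; one x-axis crossing is at x = 2.
(c) Assembling these constraints gives the stated polynomial.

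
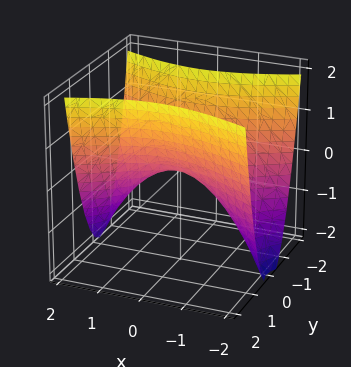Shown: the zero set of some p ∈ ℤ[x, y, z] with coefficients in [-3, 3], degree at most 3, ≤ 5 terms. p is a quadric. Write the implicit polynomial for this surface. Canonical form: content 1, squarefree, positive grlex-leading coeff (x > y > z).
deg p = 2.
Symmetries: it's symmetric under x → −x, forcing even powers of x; mirror symmetry y ↦ −y ⇒ only even powers of y.
Against the integer gridlines: it crosses the z-axis at the gridline z = 0; it meets the y-axis at y = 0 (among the integer gridlines); it meets the x-axis at x = 0 (among the integer gridlines).
Matching integer coefficients to the picture gives p.

x^2 - 3*y^2 + 2*z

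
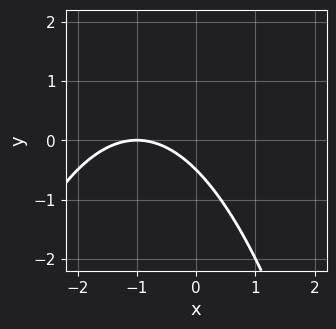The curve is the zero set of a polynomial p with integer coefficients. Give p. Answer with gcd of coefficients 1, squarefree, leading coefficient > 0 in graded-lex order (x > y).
x^2 + 2*x + 2*y + 1

First, the degree is 2 — a generic line meets the curve in up to 2 points.
Next, checking where it meets the axes: one x-axis crossing is at x = -1.
Finally, solving for integer coefficients yields p as stated.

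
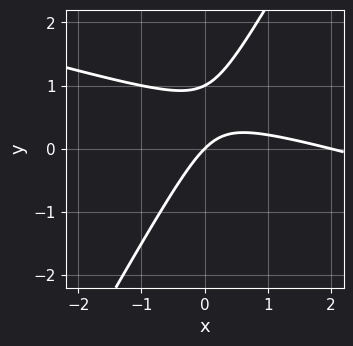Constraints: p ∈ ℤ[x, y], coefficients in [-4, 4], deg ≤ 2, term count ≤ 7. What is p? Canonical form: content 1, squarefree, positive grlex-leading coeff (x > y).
x^2 + 3*x*y - 2*y^2 - 2*x + 2*y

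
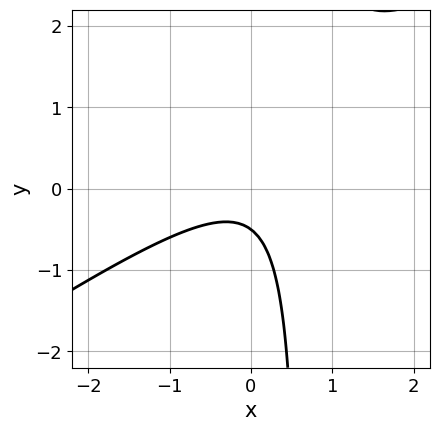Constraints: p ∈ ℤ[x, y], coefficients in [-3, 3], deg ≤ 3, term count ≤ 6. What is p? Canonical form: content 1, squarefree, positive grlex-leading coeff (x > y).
(a) The degree is 2 — no degree-1 curve has this shape.
(b) From the visible intercepts: no x-intercept at any integer in the box.
(c) These observations pin down the coefficients.

2*x^2 - 3*x*y + 2*y + 1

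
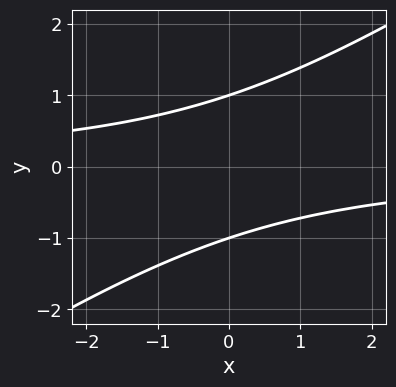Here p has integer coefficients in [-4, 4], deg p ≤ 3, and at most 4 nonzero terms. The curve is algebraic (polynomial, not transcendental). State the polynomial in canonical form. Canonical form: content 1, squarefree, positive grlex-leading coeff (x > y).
Degree: the shape is more complex than any degree-1 curve, so deg p = 2.
From the visible intercepts: among the integer gridlines, it crosses the y-axis at y ∈ {-1, 1}; the curve avoids every integer x-axis point in the box.
Matching integer coefficients to the picture gives p.

2*x*y - 3*y^2 + 3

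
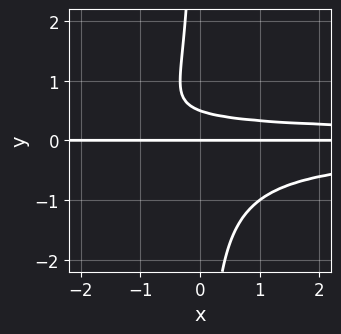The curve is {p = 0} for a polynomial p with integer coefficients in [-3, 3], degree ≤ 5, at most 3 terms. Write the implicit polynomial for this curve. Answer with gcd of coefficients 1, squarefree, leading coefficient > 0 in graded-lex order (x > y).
1. deg p = 4.
2. Observable constraints: every point of the x-axis in the box is on the curve; one y-axis crossing is at y = 0.
3. Together with the visible shape, these determine p as stated.

3*x*y^3 + 2*y^2 - y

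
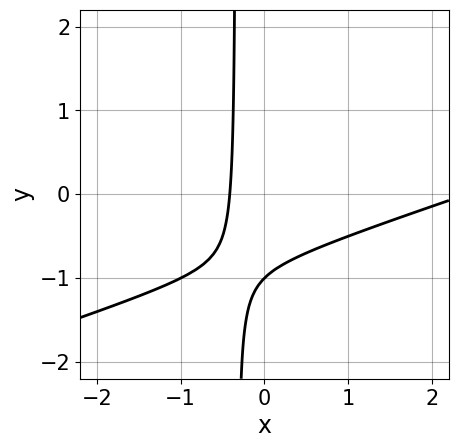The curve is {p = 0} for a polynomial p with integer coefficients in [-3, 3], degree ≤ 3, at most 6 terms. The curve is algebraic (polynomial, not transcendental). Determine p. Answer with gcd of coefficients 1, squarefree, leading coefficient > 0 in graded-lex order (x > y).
deg p = 2. The shape is more complex than any degree-1 curve.
Reading off the gridlines: it meets the y-axis at y = -1 (among the integer gridlines).
These observations pin down the coefficients.

x^2 - 3*x*y - 2*x - y - 1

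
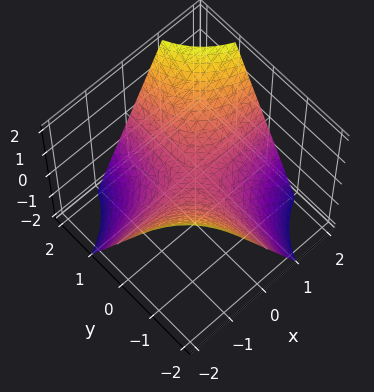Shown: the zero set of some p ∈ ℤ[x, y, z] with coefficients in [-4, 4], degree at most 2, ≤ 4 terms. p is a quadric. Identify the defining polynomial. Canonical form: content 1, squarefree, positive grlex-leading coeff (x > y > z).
deg p = 2. A saddle surface; a quadric.
Reading off the gridlines: every point of the x-axis in the box is on the surface; every point of the y-axis in the box is on the surface; it meets the z-axis at z = 0 (among the integer gridlines).
Together with the visible shape, these determine p as stated.

x*y - z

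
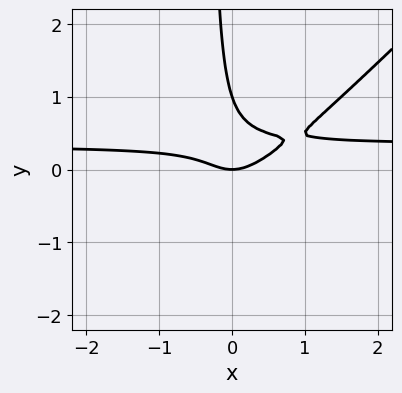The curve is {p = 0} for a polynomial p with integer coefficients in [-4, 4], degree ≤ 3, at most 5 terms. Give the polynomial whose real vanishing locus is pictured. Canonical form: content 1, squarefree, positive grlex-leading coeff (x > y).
3*x^2*y - 3*x*y^2 - x^2 - y^2 + y

First, the degree is 3 — no degree-2 curve has this shape.
Next, from the axis intercepts and sections: it crosses the x-axis at the gridline x = 0; among the integer gridlines, it crosses the y-axis at y ∈ {0, 1}.
Finally, together with the visible shape, these determine p as stated.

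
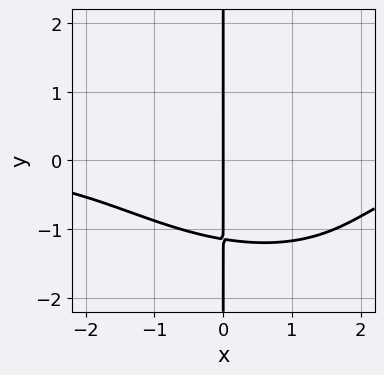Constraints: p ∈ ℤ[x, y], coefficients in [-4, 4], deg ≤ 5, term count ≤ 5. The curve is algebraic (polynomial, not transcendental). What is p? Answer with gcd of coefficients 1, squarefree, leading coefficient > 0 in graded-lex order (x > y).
x^3*y + x^2*y^2 + 2*x*y^3 + 3*x

First, deg p = 4. The shape is more complex than any degree-3 curve.
Then, against the integer gridlines: it meets the x-axis at x = 0 (among the integer gridlines); every point of the y-axis in the box is on the curve.
Finally, these observations pin down the coefficients.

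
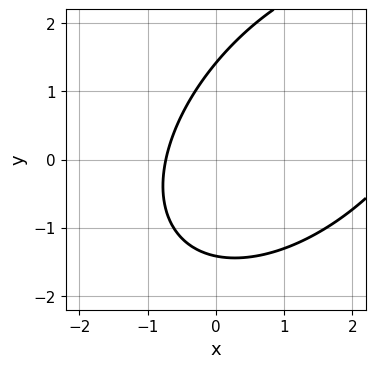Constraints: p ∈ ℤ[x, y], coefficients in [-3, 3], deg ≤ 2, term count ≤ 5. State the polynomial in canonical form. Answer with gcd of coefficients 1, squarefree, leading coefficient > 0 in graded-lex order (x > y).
First, the degree is 2 — the shape is more complex than any degree-1 curve.
Finally, solving for integer coefficients yields p as stated.

x^2 - x*y + y^2 - 2*x - 2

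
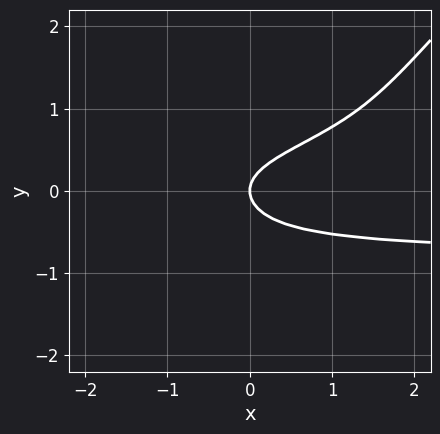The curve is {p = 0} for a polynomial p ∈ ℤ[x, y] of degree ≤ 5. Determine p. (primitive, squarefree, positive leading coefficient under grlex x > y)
(a) The degree is 4 — the shape is more complex than any degree-3 curve.
(b) Observable constraints: it crosses the x-axis at the gridline x = 0; it meets the y-axis at y = 0 (among the integer gridlines).
(c) Putting this together gives p.

2*x*y^3 - 2*y^4 - 2*y^2 + x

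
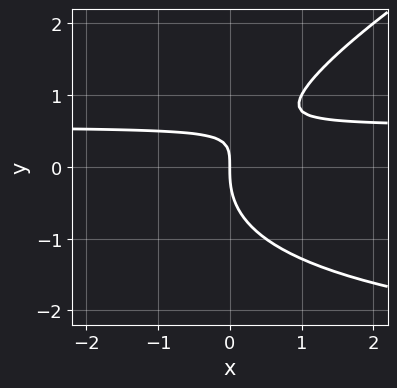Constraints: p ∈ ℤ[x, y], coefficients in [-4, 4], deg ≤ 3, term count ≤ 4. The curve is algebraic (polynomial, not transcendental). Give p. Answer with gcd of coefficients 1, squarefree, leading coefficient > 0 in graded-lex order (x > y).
x*y^2 - 2*y^3 + 3*x*y - 2*x

First, degree: a generic line meets the curve in up to 3 points, so deg p = 3.
Then, from the visible intercepts: it crosses the y-axis at the gridline y = 0; it crosses the x-axis at the gridline x = 0.
Finally, solving for integer coefficients yields p as stated.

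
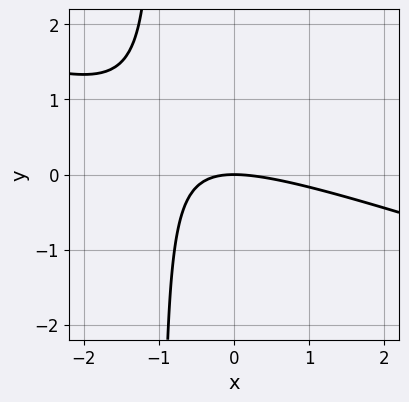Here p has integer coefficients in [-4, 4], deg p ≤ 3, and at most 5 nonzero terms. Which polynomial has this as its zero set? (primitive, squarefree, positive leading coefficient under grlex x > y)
(a) Degree: the shape is more complex than any degree-1 curve, so deg p = 2.
(b) Observable constraints: it crosses the x-axis at the gridline x = 0; it meets the y-axis at y = 0 (among the integer gridlines).
(c) Matching integer coefficients to the picture gives p.

x^2 + 3*x*y + 3*y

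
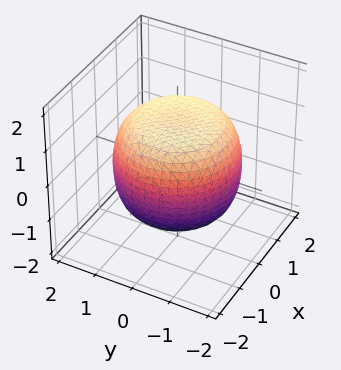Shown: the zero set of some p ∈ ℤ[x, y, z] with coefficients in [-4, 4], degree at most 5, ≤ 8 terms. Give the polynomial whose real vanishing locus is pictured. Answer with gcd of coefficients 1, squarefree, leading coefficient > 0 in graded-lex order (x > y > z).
1. The degree is 4 — a generic line meets the surface in up to 4 points.
2. Symmetry: every cross-section ⟂ z is a circle, so x, y appear only via x² + y².
3. Checking where it meets the axes: a circular section at z = 1 has radius between 1 and 2.
4. Assembling these constraints gives the stated polynomial.

x^4 + 2*x^2*y^2 + y^4 - x^2 - y^2 + 2*z^2 - 3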